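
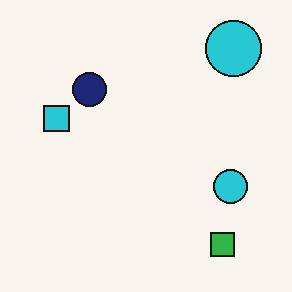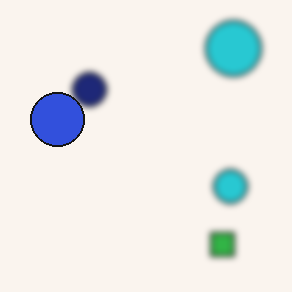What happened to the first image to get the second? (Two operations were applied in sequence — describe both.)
The second image is the first noticeably gaussian-blurred, then overlaid with an additional blue circle.

Shape edges and outlines are uniformly softened across the whole image. A blue circle appears in the second image that is absent from the first.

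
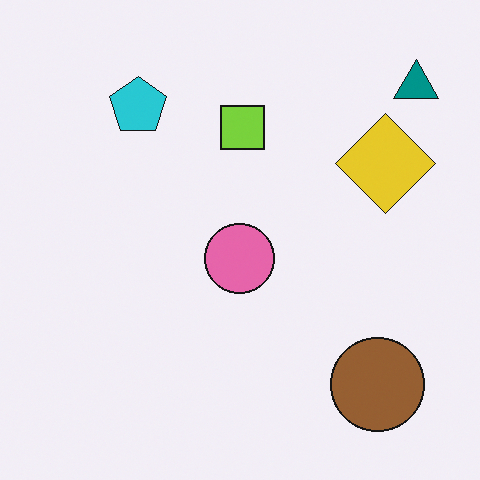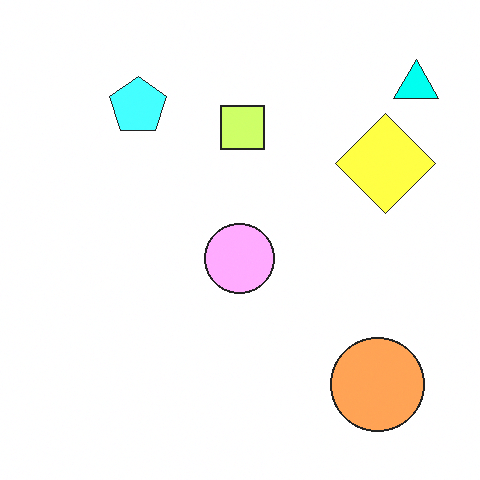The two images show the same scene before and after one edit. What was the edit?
The image was noticeably brightened.

Every pixel — background and shapes alike — is uniformly brightened.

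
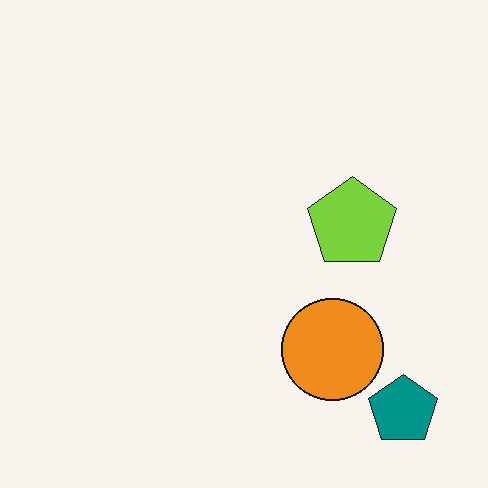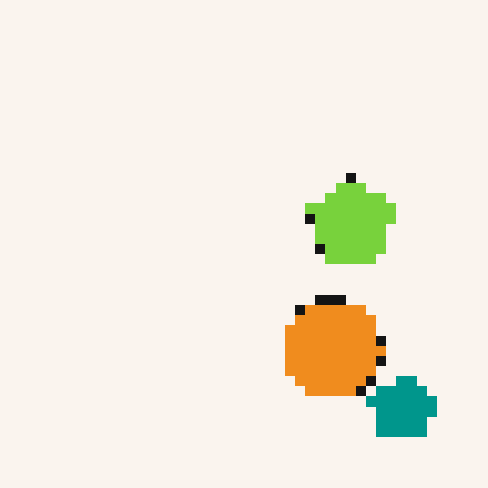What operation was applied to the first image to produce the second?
This is the original image heavily pixelated into large blocks.

Shapes are reduced to large square blocks; fine edges and outlines are lost — a downscale-then-upscale (mosaic) effect.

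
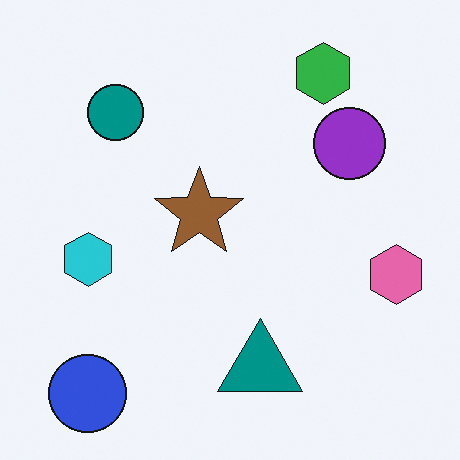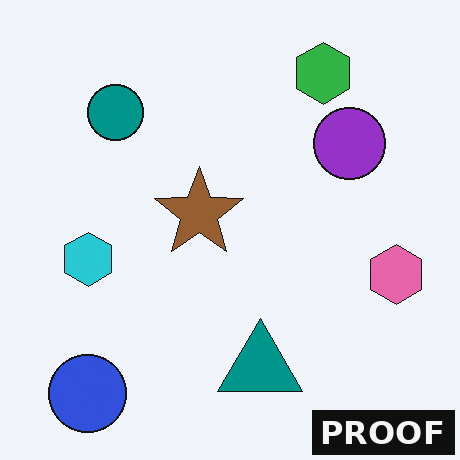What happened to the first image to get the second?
The transformation is: watermarked with the text "PROOF" in the lower-right corner.

A dark label reading "PROOF" appears in the lower-right corner.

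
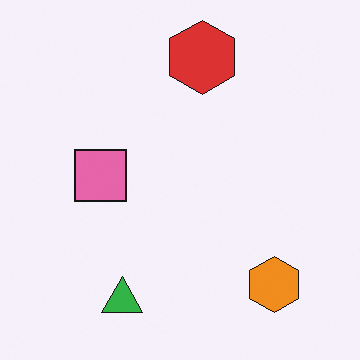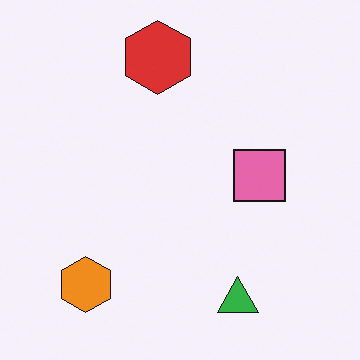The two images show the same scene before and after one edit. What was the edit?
This is the original image flipped horizontally (left ↔ right).

The orange hexagon is in the bottom-right of the first image and the bottom-left of the second — shapes on opposite sides of the vertical midline have swapped in a mirror flip.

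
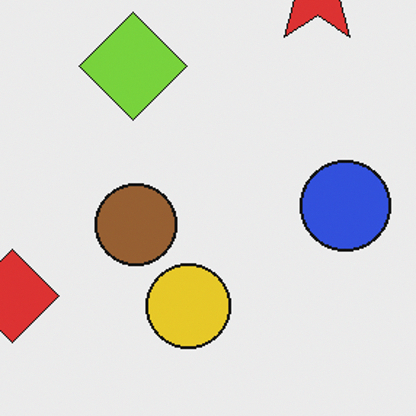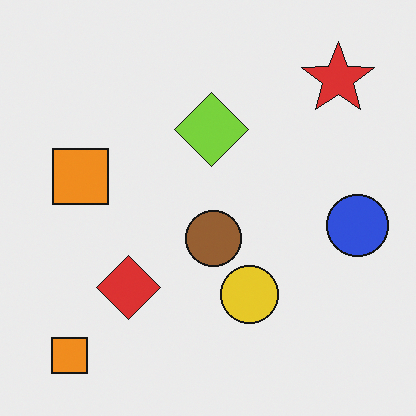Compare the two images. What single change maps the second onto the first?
The image was cropped slightly and scaled back up.

The visible shapes are larger and the field of view is narrower; shapes near the original edges may be partly or wholly outside the frame — a crop-and-rescale.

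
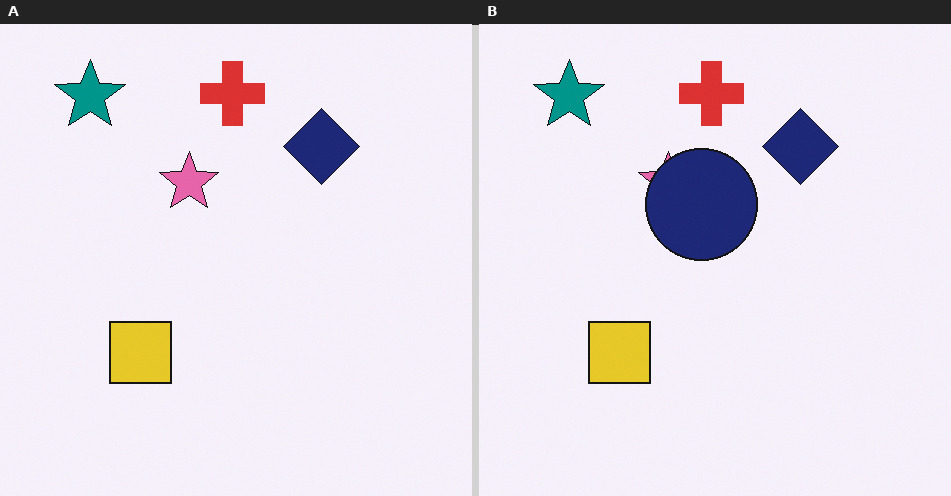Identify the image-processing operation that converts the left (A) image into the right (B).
This is the original image overlaid with an additional navy circle.

A navy circle appears in the right (B) image that is absent from the left (A).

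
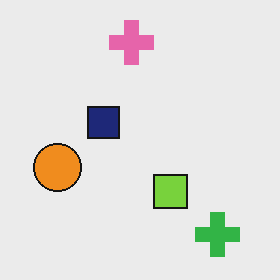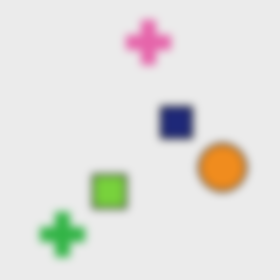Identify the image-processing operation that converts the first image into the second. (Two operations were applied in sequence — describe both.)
The image was flipped horizontally (left ↔ right), then moderately blurred.

The orange circle is in the left of the first image and the right of the second — shapes on opposite sides of the vertical midline have swapped in a mirror flip. Shape edges and outlines are uniformly softened across the whole image.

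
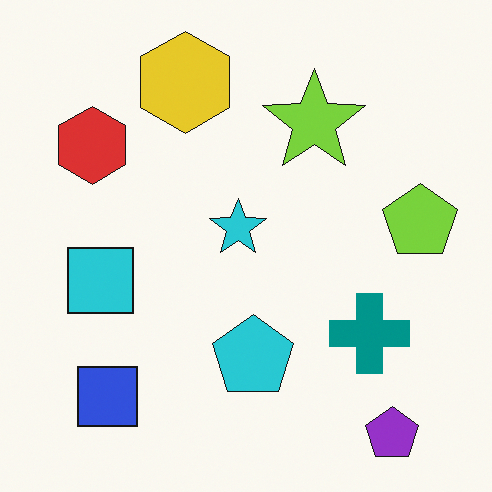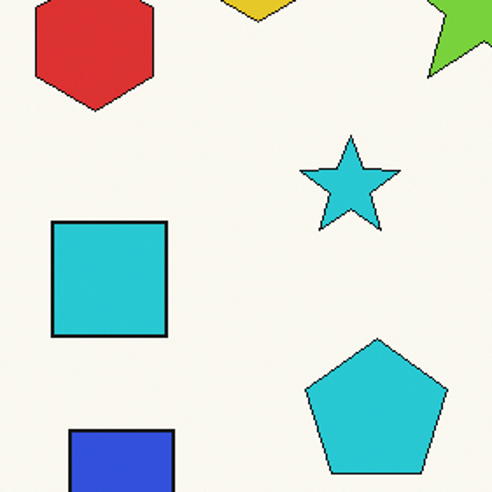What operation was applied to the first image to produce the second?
It was cropped to a noticeably smaller region and rescaled.

The visible shapes are larger and the field of view is narrower; shapes near the original edges may be partly or wholly outside the frame — a crop-and-rescale.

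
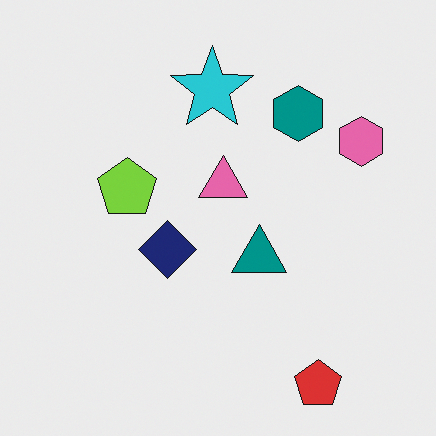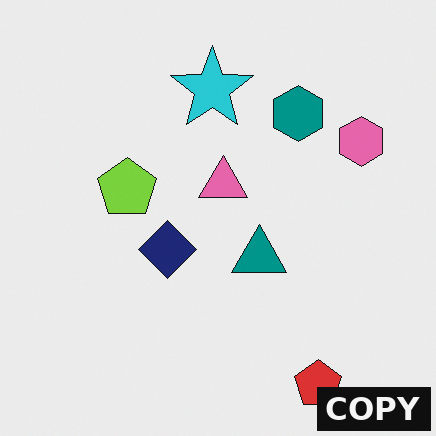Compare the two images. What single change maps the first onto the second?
This is the original image watermarked with the text "COPY" in the lower-right corner.

A dark label reading "COPY" appears in the lower-right corner.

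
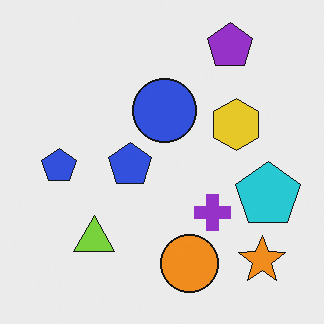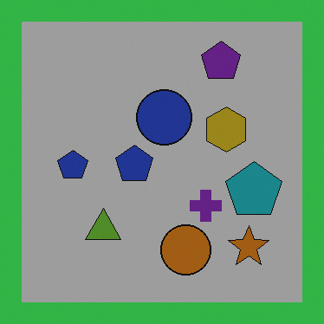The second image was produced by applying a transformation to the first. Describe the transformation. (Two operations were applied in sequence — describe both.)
The image was darkened a lot, then framed with a green border.

Every pixel — background and shapes alike — is uniformly darkened. A solid green frame runs around the edge of the second image, with the content slightly shrunk inside it.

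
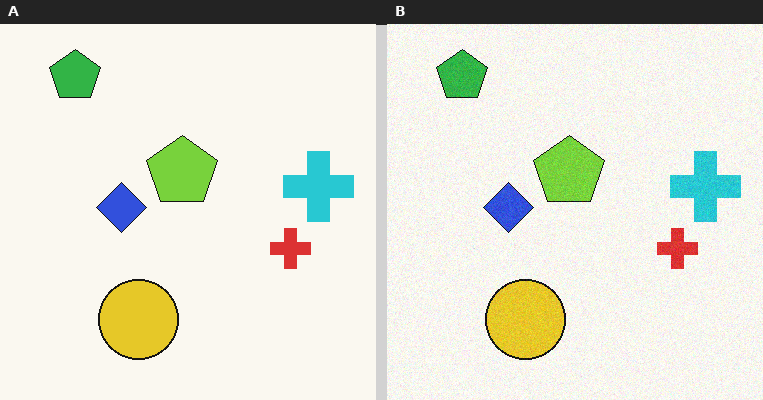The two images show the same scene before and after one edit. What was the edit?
It was degraded with light additive noise.

Random speckle covers the whole image, including the flat background.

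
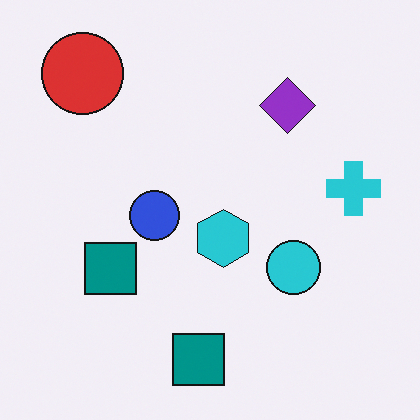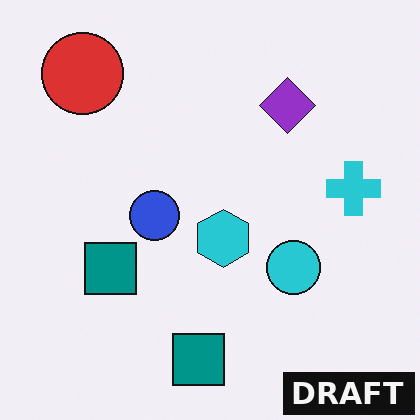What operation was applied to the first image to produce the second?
This is the original image watermarked with the text "DRAFT" in the lower-right corner.

A dark label reading "DRAFT" appears in the lower-right corner.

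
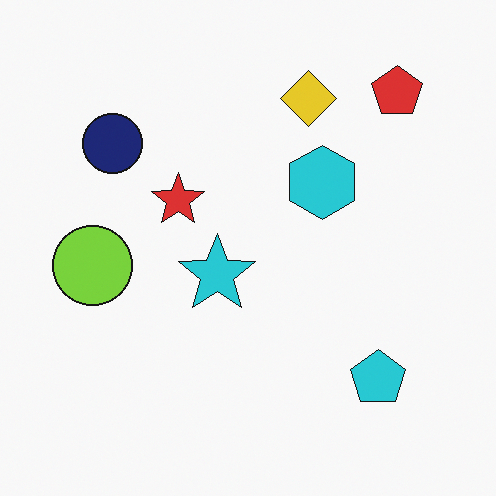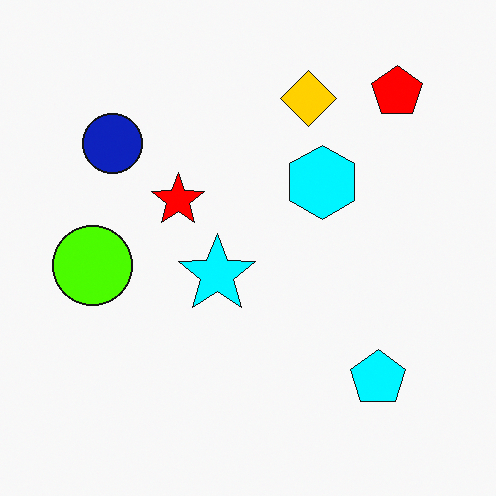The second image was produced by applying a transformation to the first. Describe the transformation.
This is the original image heavily oversaturated.

All colors are more vivid — a global saturation change.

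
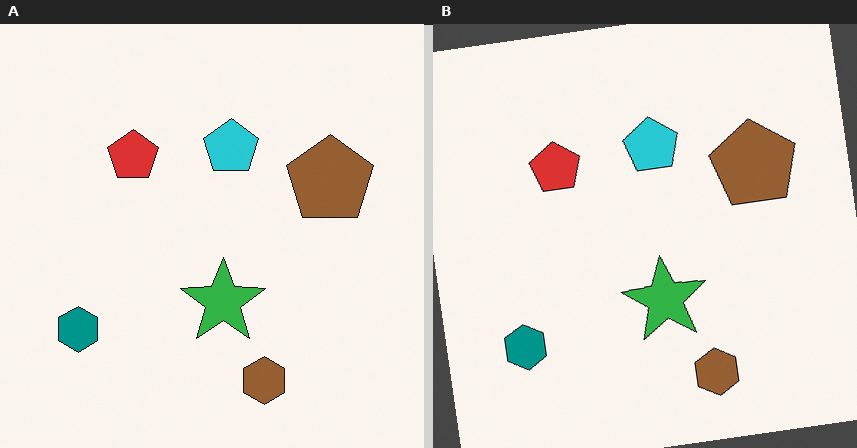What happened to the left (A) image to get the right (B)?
Rotated counter-clockwise by a few degrees.

Every shape is tilted by the same angle and the image corners show triangular fill wedges — a whole-image rotation by a non-right angle.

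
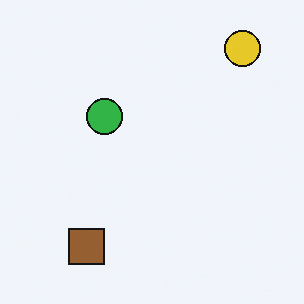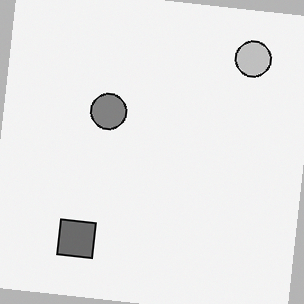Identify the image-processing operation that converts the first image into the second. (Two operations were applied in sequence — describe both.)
Converted to grayscale, then rotated clockwise by a few degrees.

All color is removed — every shape is now a shade of grey. Every shape is tilted by the same angle and the image corners show triangular fill wedges — a whole-image rotation by a non-right angle.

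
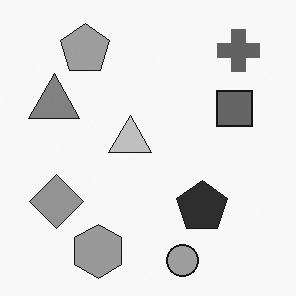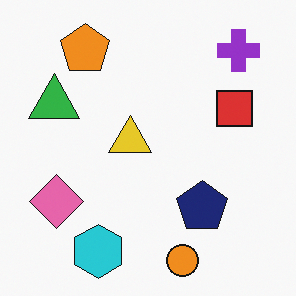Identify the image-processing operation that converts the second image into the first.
It was converted to grayscale.

All color is removed — every shape is now a shade of grey.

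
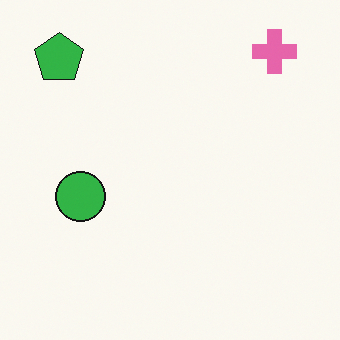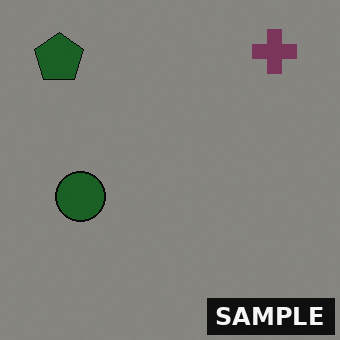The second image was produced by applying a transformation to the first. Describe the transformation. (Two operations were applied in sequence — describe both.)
The image was substantially darkened, then watermarked with the text "SAMPLE" in the lower-right corner.

Every pixel — background and shapes alike — is uniformly darkened. A dark label reading "SAMPLE" appears in the lower-right corner.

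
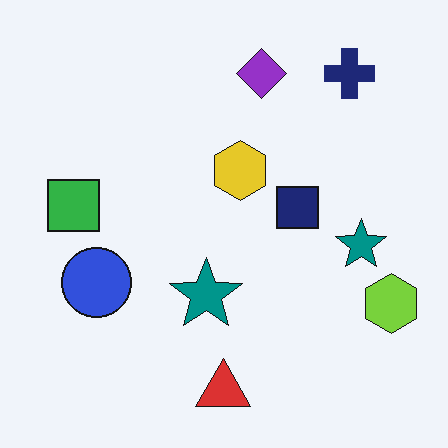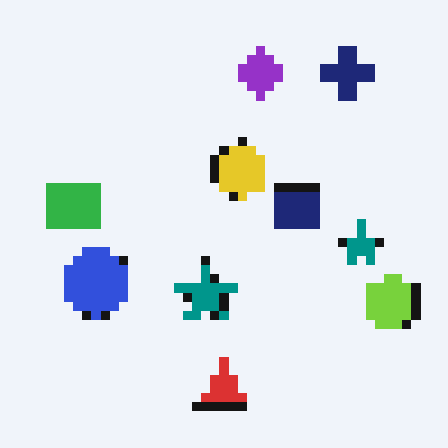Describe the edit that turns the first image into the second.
This is the original image coarsely pixelated.

Shapes are reduced to large square blocks; fine edges and outlines are lost — a downscale-then-upscale (mosaic) effect.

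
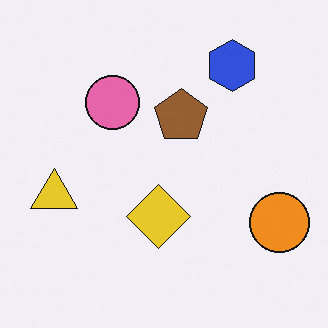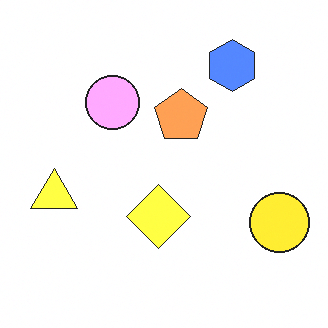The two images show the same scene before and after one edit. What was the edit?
It was noticeably brightened.

Every pixel — background and shapes alike — is uniformly brightened.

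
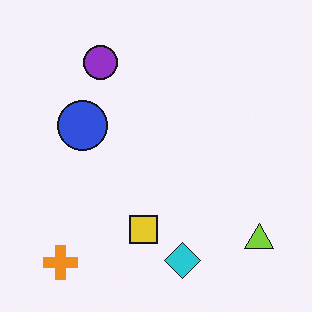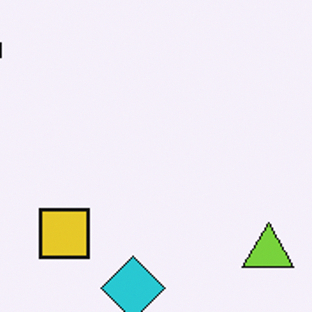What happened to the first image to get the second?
The second image is the first cropped tightly and scaled back up.

The visible shapes are larger and the field of view is narrower; shapes near the original edges may be partly or wholly outside the frame — a crop-and-rescale.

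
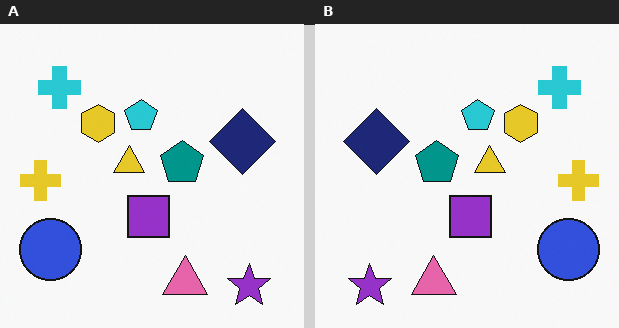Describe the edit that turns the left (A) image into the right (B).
The image was flipped horizontally (left ↔ right).

The yellow cross is in the left of the left (A) image and the right of the right (B) — shapes on opposite sides of the vertical midline have swapped in a mirror flip.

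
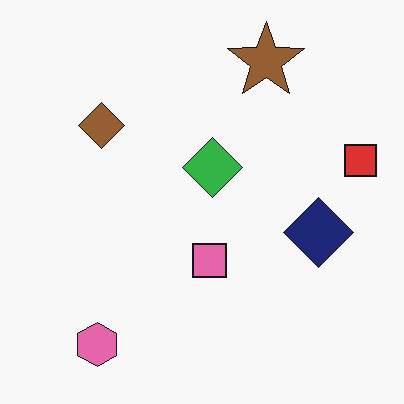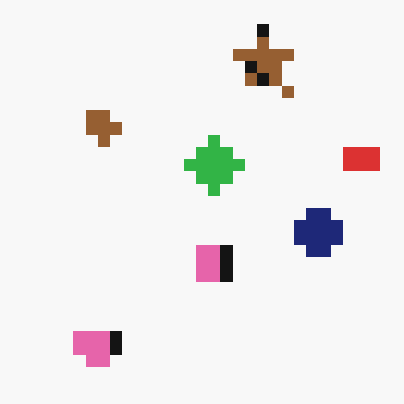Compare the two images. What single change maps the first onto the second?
The transformation is: coarsely pixelated.

Shapes are reduced to large square blocks; fine edges and outlines are lost — a downscale-then-upscale (mosaic) effect.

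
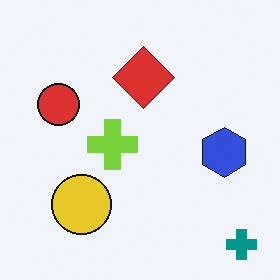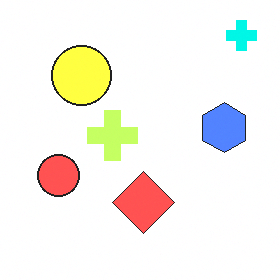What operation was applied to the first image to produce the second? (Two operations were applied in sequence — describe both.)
This is the original image flipped vertically (top ↔ bottom), then brightened a lot.

The teal cross is in the bottom-right of the first image and the top-right of the second — shapes on opposite sides of the horizontal midline have swapped in a mirror flip. Every pixel — background and shapes alike — is uniformly brightened.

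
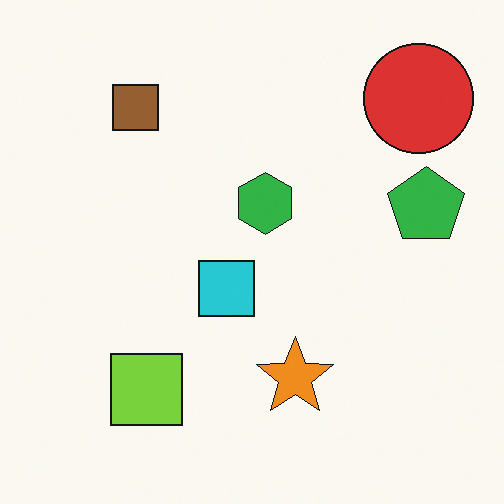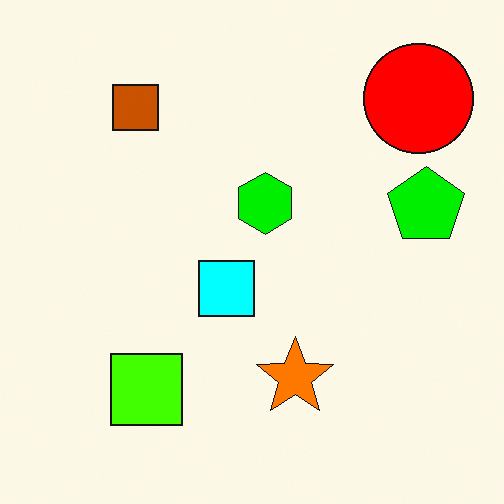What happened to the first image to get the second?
It was made much more vivid (saturation change).

All colors are more vivid — a global saturation change.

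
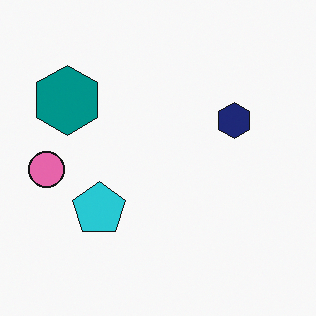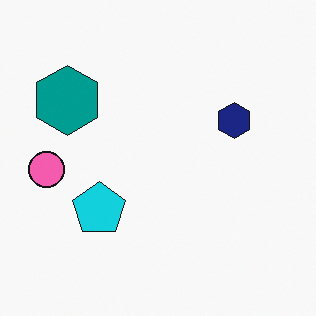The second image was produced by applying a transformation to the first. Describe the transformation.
The image was slightly oversaturated.

All colors are more vivid — a global saturation change.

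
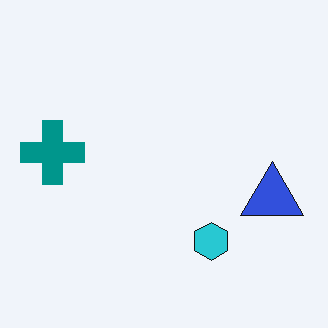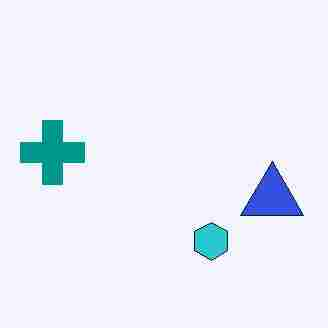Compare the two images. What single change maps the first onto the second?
The second image is the first heavily JPEG-compressed with obvious blocking artifacts.

Blocky 8×8 compression artifacts appear around shape edges and the flat background shows ringing — characteristic JPEG degradation.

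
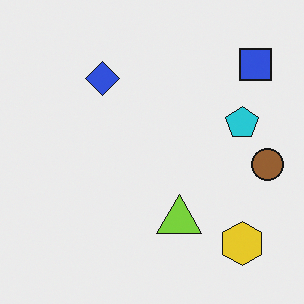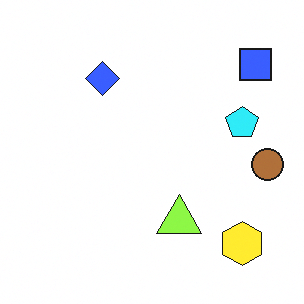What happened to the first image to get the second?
Slightly brightened.

Every pixel — background and shapes alike — is uniformly brightened.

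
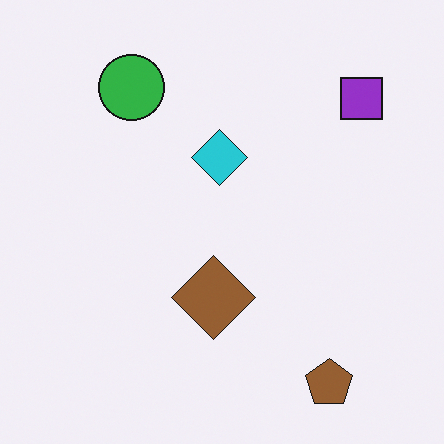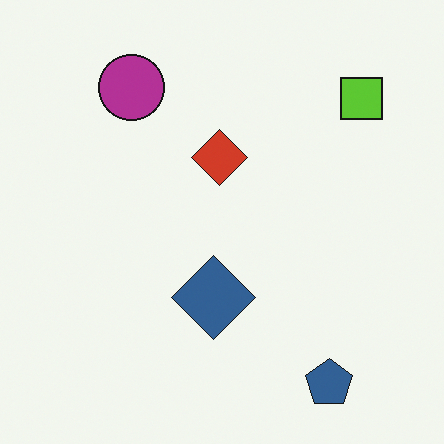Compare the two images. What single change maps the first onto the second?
It was hue-shifted by a large amount.

Every shape's color has rotated by the same amount around the hue wheel — a uniform hue shift.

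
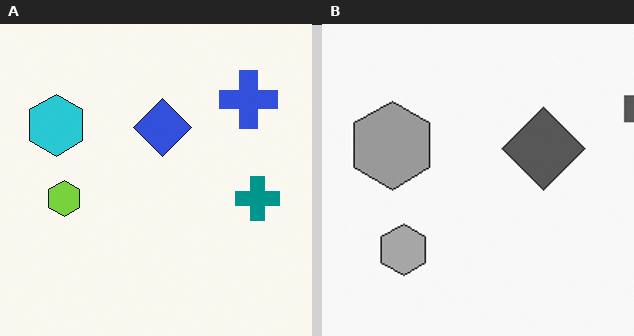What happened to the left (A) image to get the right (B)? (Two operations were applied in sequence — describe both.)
Cropped slightly and scaled back up, then converted to grayscale.

The visible shapes are larger and the field of view is narrower; shapes near the original edges may be partly or wholly outside the frame — a crop-and-rescale. All color is removed — every shape is now a shade of grey.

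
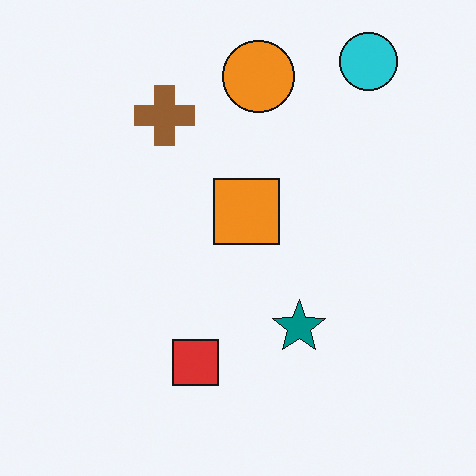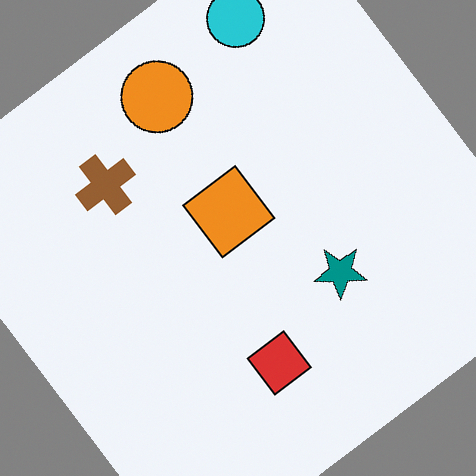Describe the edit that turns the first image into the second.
The second image is the first rotated counter-clockwise by a large amount — several tens of degrees.

Every shape is tilted by the same angle and the image corners show triangular fill wedges — a whole-image rotation by a non-right angle.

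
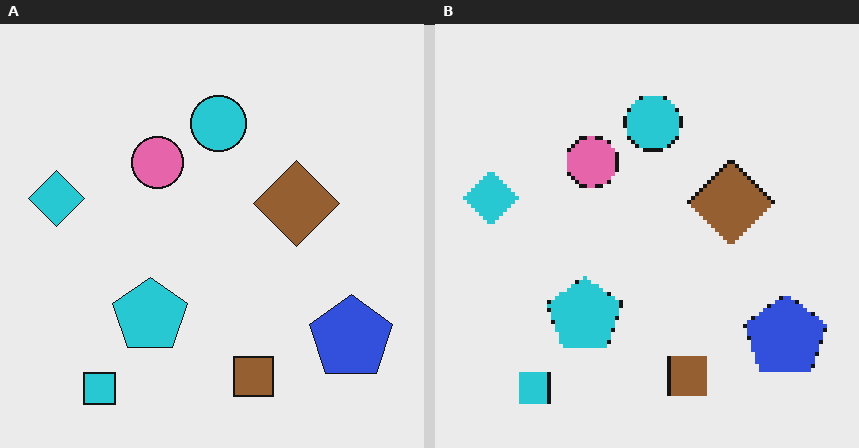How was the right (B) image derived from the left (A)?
The image was mildly pixelated.

Shapes are reduced to large square blocks; fine edges and outlines are lost — a downscale-then-upscale (mosaic) effect.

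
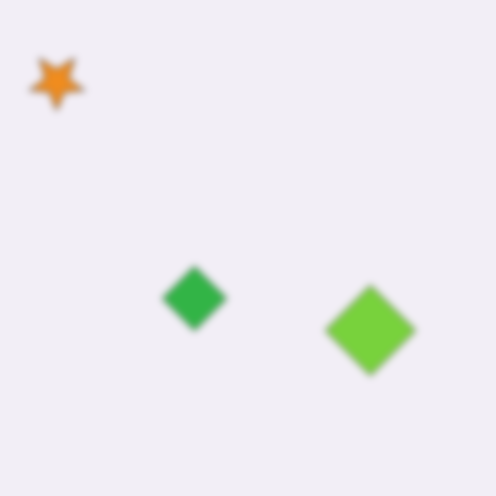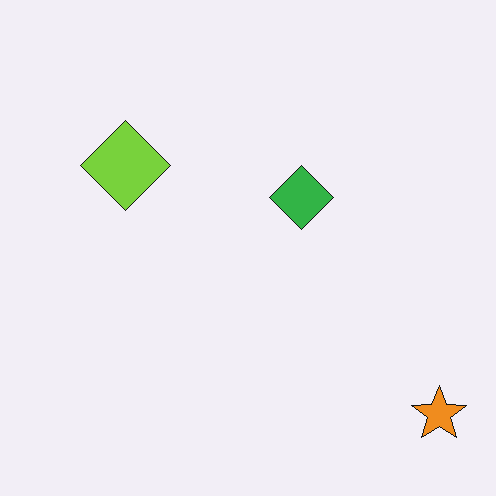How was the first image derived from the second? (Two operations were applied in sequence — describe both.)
The transformation is: moderately blurred, then rotated 180°.

Shape edges and outlines are uniformly softened across the whole image. The orange star sits in the bottom-right of the second image and the top-left of the first — consistent with a whole-image 180° rotation.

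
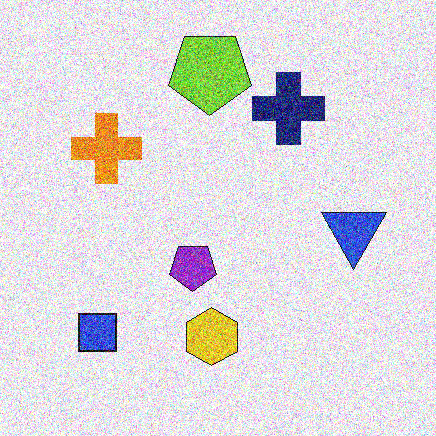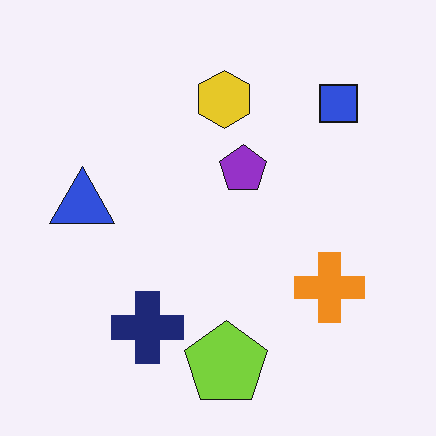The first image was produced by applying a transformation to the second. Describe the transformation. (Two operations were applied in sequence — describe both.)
It was degraded with strong gaussian noise, then rotated 180°.

Random speckle covers the whole image, including the flat background. The blue square sits in the top-right of the second image and the bottom-left of the first — consistent with a whole-image 180° rotation.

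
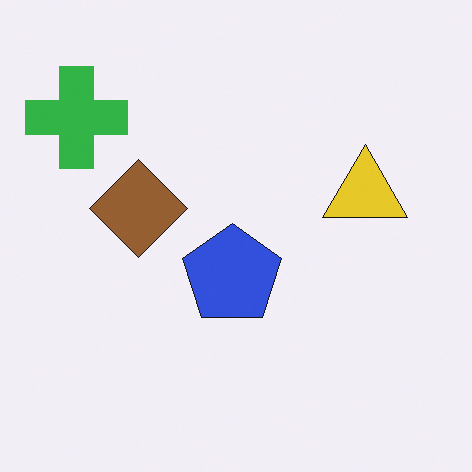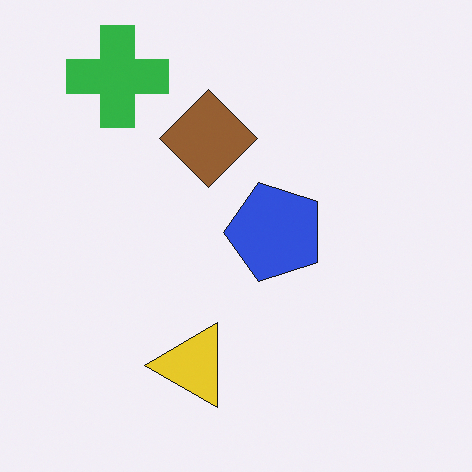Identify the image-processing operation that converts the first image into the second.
This is the original image transposed (reflected across the top-left ↔ bottom-right diagonal).

Shapes have swapped their row and column positions — what was in the top-right is now in the bottom-left — a diagonal reflection.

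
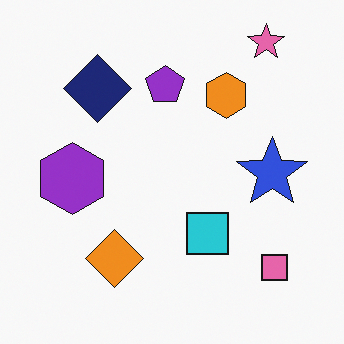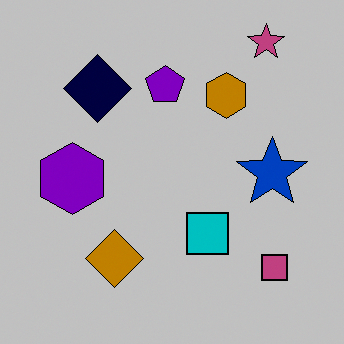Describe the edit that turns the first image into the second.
The image was heavily posterized to just a handful of flat colors.

Each flat color has snapped to a coarser quantized level — most visibly, the near-white background has dropped to a flat grey.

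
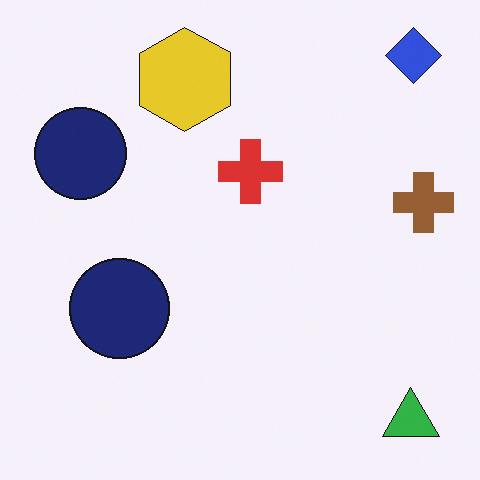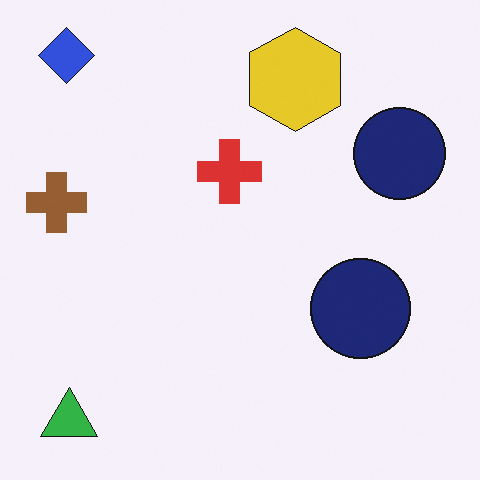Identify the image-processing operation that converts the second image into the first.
Flipped horizontally (left ↔ right).

The brown cross is in the left of the second image and the right of the first — shapes on opposite sides of the vertical midline have swapped in a mirror flip.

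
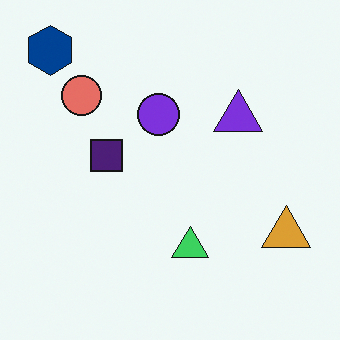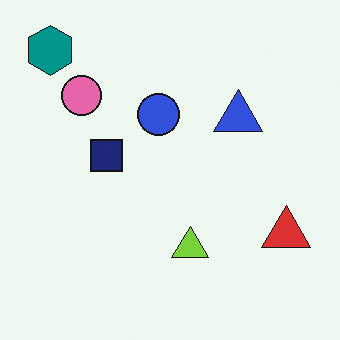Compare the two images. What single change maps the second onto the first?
It was hue-shifted slightly.

Every shape's color has rotated by the same amount around the hue wheel — a uniform hue shift.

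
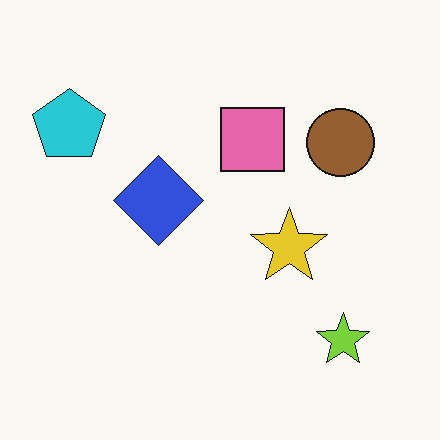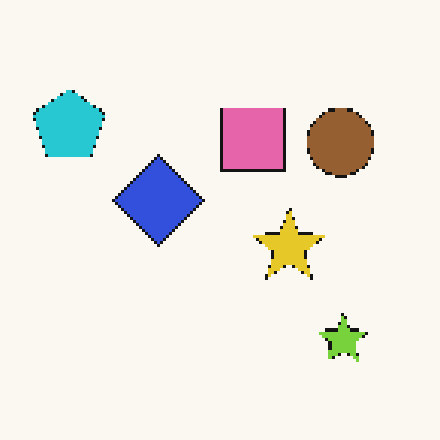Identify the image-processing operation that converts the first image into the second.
The image was lightly pixelated (a mild mosaic effect).

Shapes are reduced to large square blocks; fine edges and outlines are lost — a downscale-then-upscale (mosaic) effect.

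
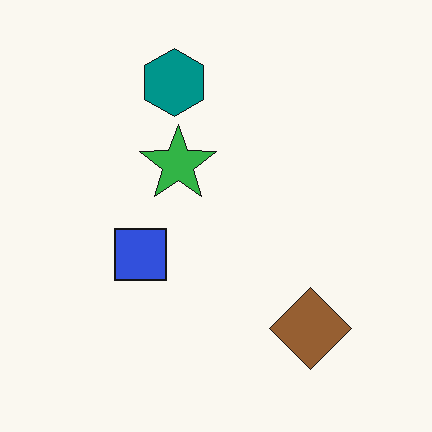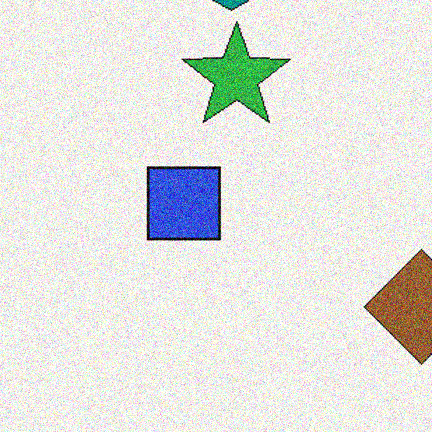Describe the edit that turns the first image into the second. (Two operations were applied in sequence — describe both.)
It was cropped to a modestly smaller region and rescaled, then degraded with strong gaussian noise.

The visible shapes are larger and the field of view is narrower; shapes near the original edges may be partly or wholly outside the frame — a crop-and-rescale. Random speckle covers the whole image, including the flat background.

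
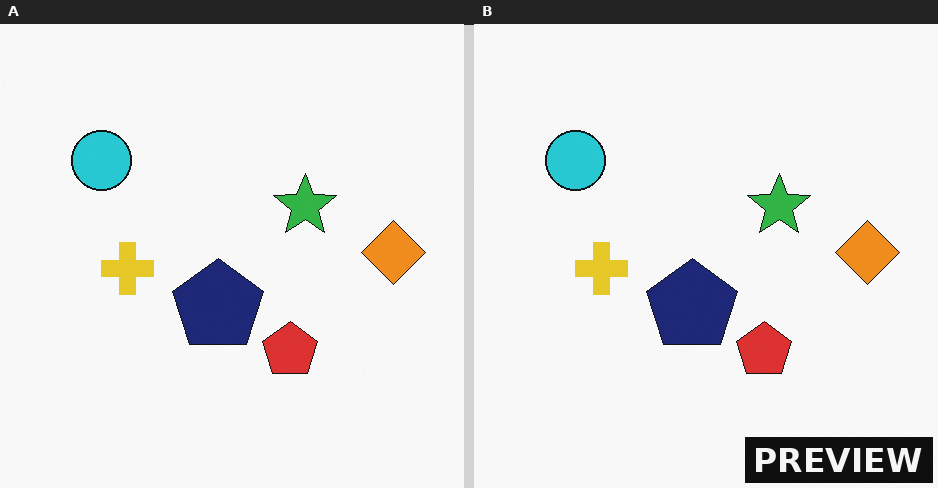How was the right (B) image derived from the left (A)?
This is the original image watermarked with the text "PREVIEW" in the lower-right corner.

A dark label reading "PREVIEW" appears in the lower-right corner.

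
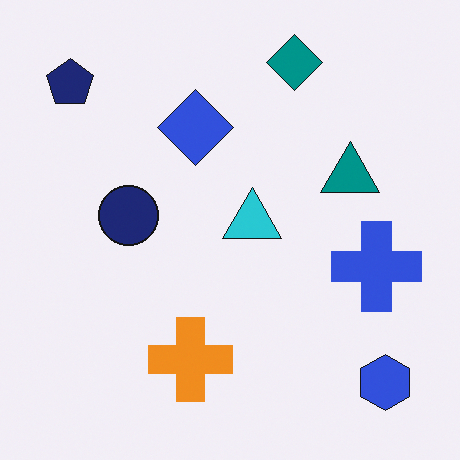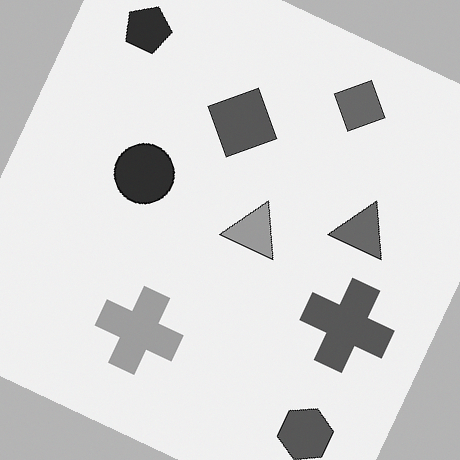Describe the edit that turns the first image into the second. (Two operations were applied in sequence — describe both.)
The image was converted to grayscale, then rotated clockwise by a moderate amount.

All color is removed — every shape is now a shade of grey. Every shape is tilted by the same angle and the image corners show triangular fill wedges — a whole-image rotation by a non-right angle.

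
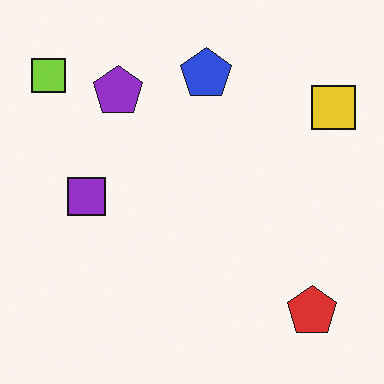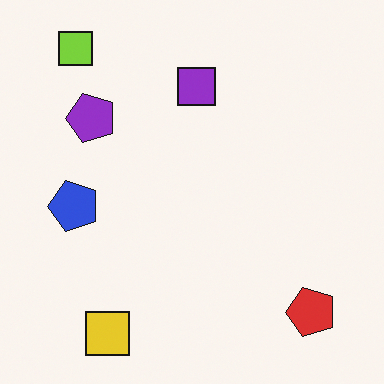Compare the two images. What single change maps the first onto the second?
The second image is the first transposed (reflected across the top-left ↔ bottom-right diagonal).

Shapes have swapped their row and column positions — what was in the top-right is now in the bottom-left — a diagonal reflection.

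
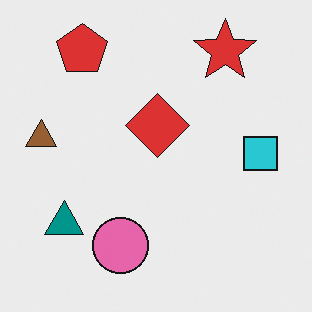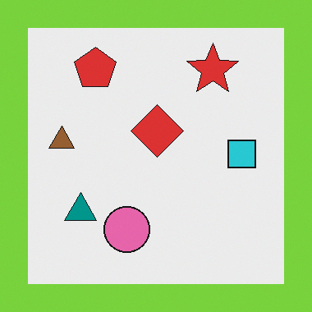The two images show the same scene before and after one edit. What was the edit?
The image was framed with a lime border.

A solid lime frame runs around the edge of the second image, with the content slightly shrunk inside it.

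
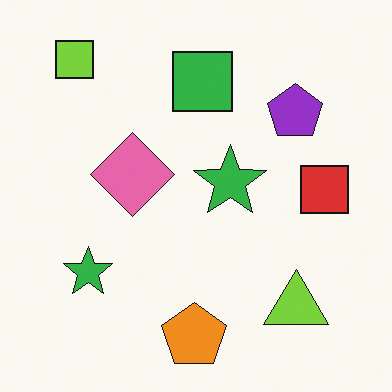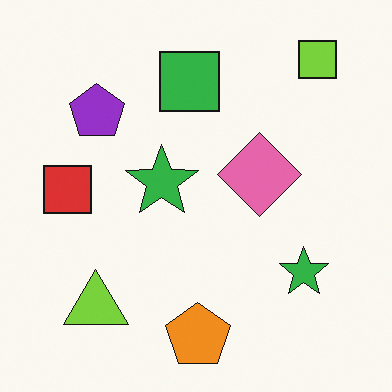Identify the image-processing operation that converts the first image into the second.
The transformation is: flipped horizontally (left ↔ right).

The red square is in the right of the first image and the left of the second — shapes on opposite sides of the vertical midline have swapped in a mirror flip.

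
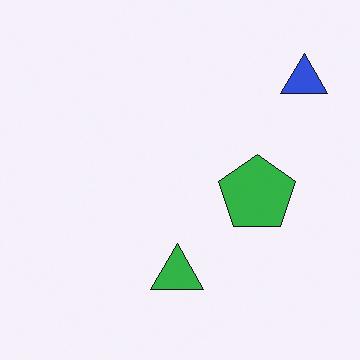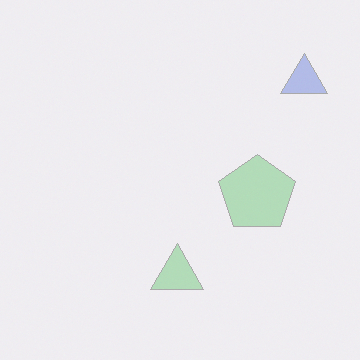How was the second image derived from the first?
The second image is the first washed out (contrast reduced).

Tones are pushed toward mid-grey across the whole image — a global contrast change.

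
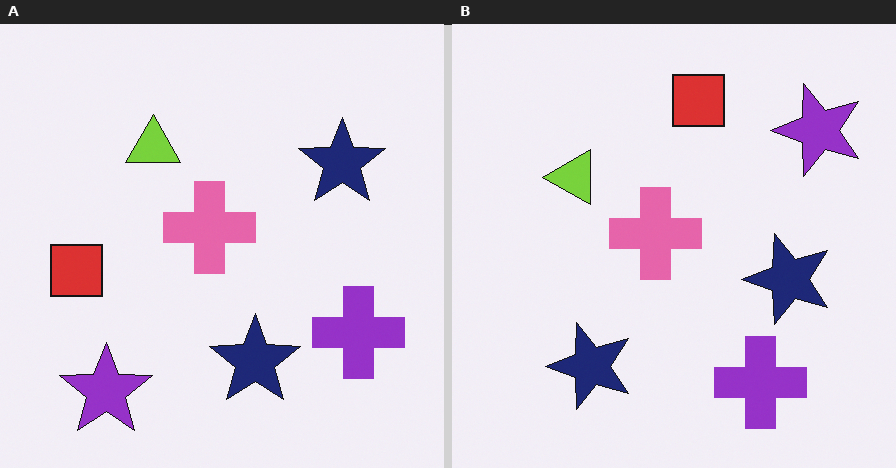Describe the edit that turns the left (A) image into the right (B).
Transposed (reflected across the top-left ↔ bottom-right diagonal).

Shapes have swapped their row and column positions — what was in the top-right is now in the bottom-left — a diagonal reflection.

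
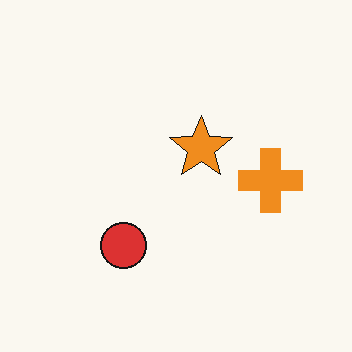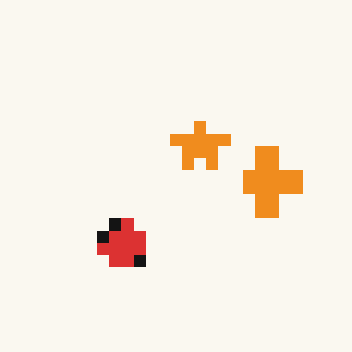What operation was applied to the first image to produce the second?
This is the original image heavily pixelated into large blocks.

Shapes are reduced to large square blocks; fine edges and outlines are lost — a downscale-then-upscale (mosaic) effect.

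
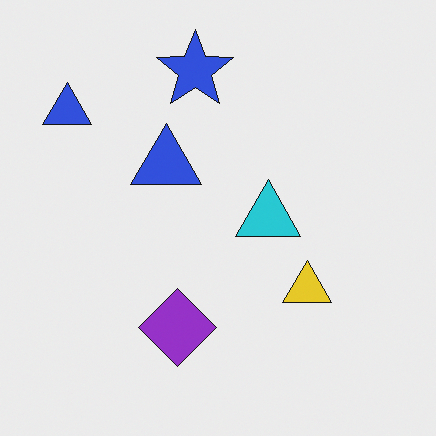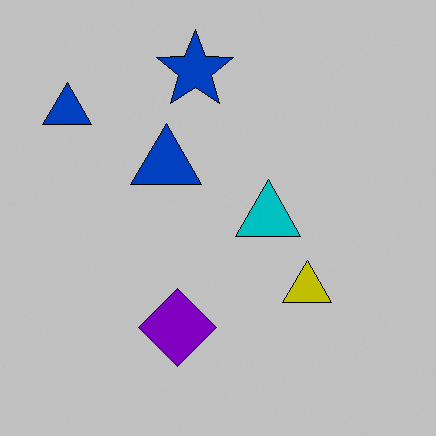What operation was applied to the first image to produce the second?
This is the original image aggressively posterized.

Each flat color has snapped to a coarser quantized level — most visibly, the near-white background has dropped to a flat grey.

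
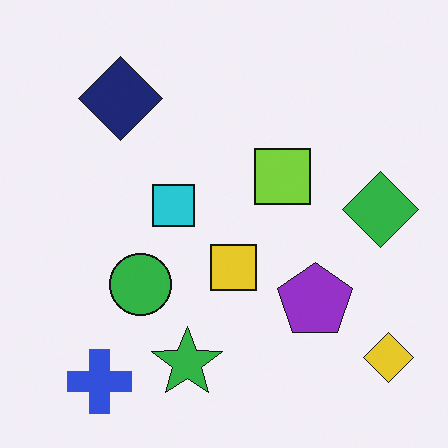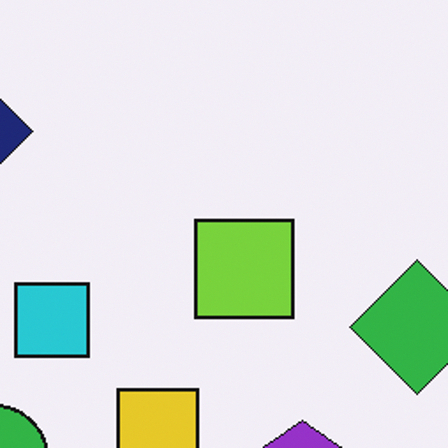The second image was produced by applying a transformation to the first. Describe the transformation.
It was cropped tightly and scaled back up.

The visible shapes are larger and the field of view is narrower; shapes near the original edges may be partly or wholly outside the frame — a crop-and-rescale.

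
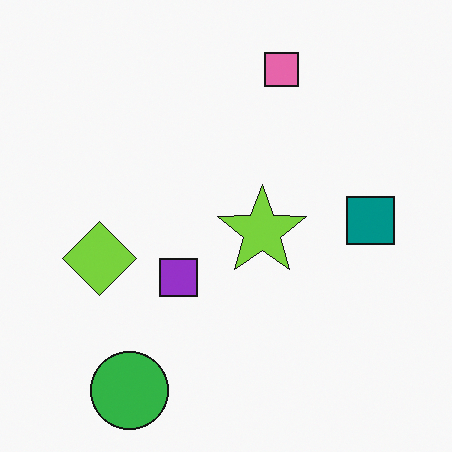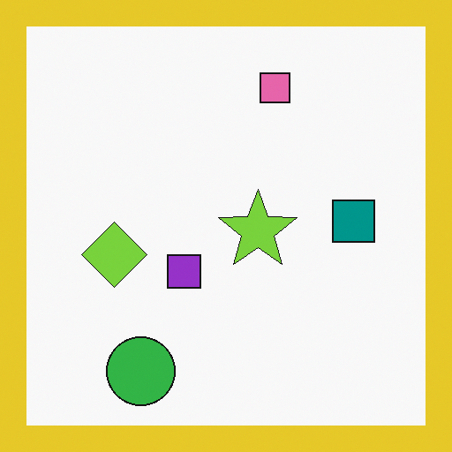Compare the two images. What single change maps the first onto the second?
The image was framed with a yellow border.

A solid yellow frame runs around the edge of the second image, with the content slightly shrunk inside it.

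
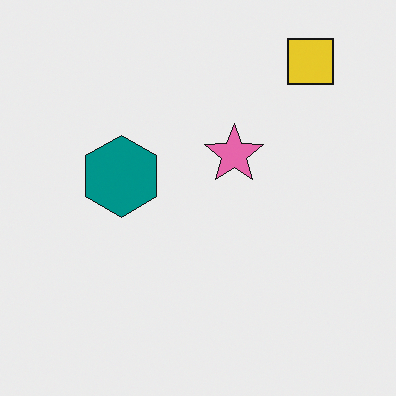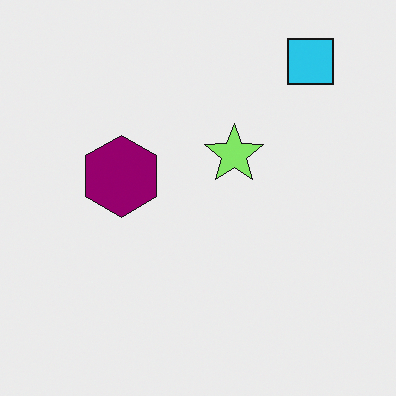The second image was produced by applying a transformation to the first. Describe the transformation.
It was hue-shifted through roughly a third of the color wheel.

Every shape's color has rotated by the same amount around the hue wheel — a uniform hue shift.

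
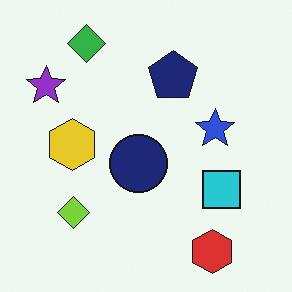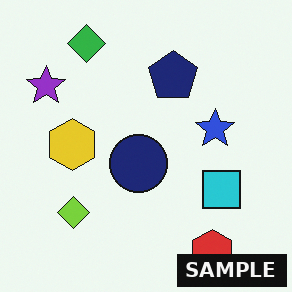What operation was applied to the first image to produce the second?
The second image is the first watermarked with the text "SAMPLE" in the lower-right corner.

A dark label reading "SAMPLE" appears in the lower-right corner.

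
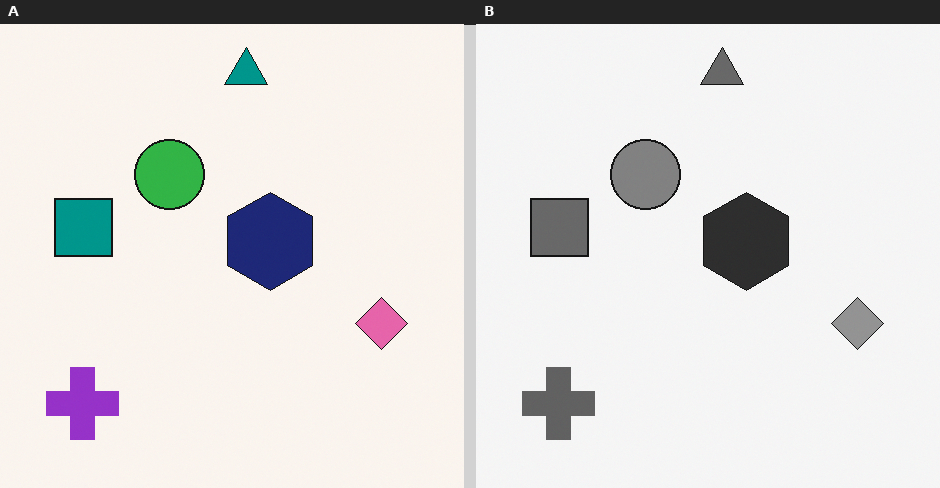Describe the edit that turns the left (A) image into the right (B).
The right (B) image is the left (A) converted to grayscale.

All color is removed — every shape is now a shade of grey.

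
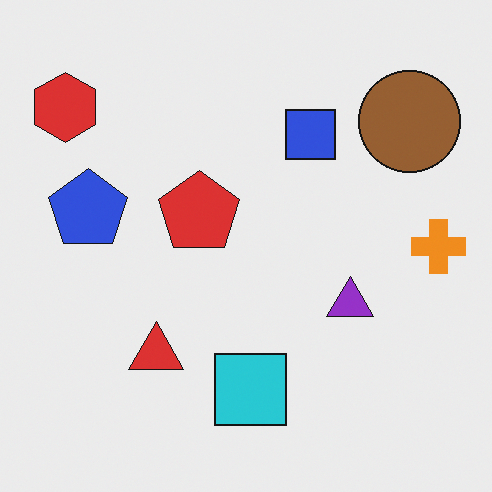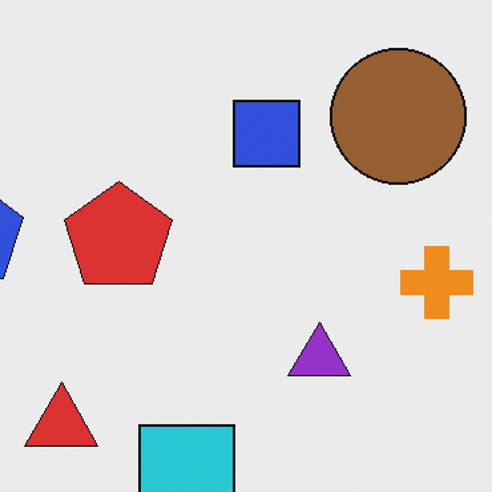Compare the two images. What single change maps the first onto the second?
The transformation is: cropped slightly and scaled back up.

The visible shapes are larger and the field of view is narrower; shapes near the original edges may be partly or wholly outside the frame — a crop-and-rescale.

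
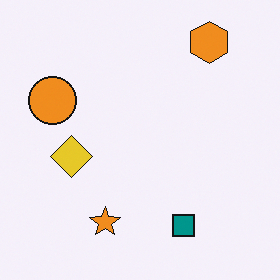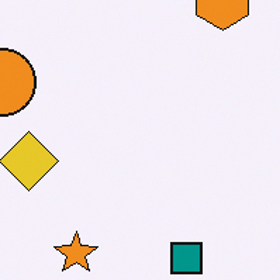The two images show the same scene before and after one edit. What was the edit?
The transformation is: cropped to a modestly smaller region and rescaled.

The visible shapes are larger and the field of view is narrower; shapes near the original edges may be partly or wholly outside the frame — a crop-and-rescale.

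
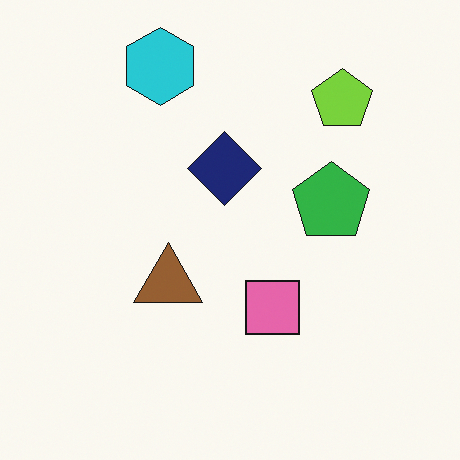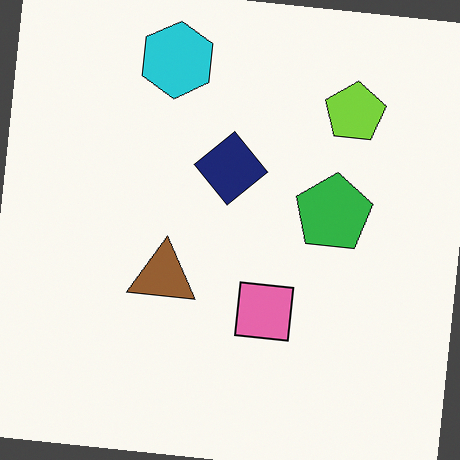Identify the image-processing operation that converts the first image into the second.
It was rotated clockwise by a few degrees.

Every shape is tilted by the same angle and the image corners show triangular fill wedges — a whole-image rotation by a non-right angle.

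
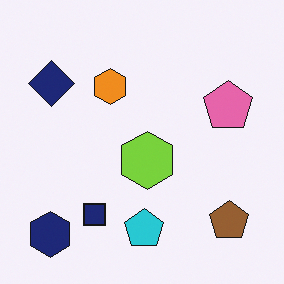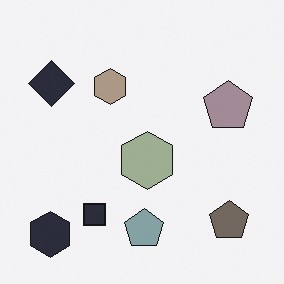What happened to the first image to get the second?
The transformation is: heavily desaturated.

All colors are more muted and greyish — a global saturation change.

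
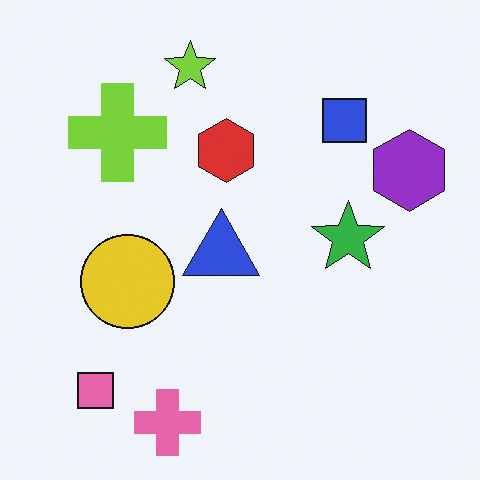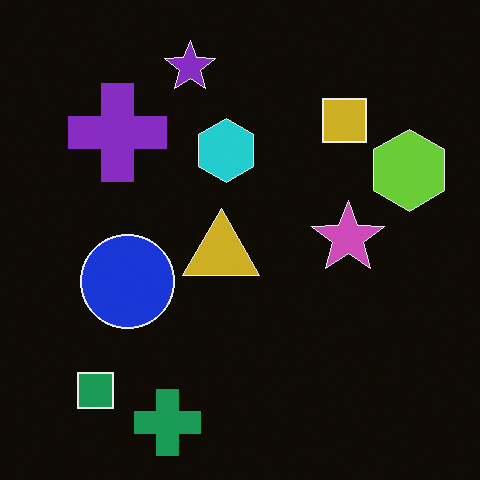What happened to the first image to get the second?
It was color-inverted (negative).

The light background has become dark and every shape's color is its complement — a photographic negative.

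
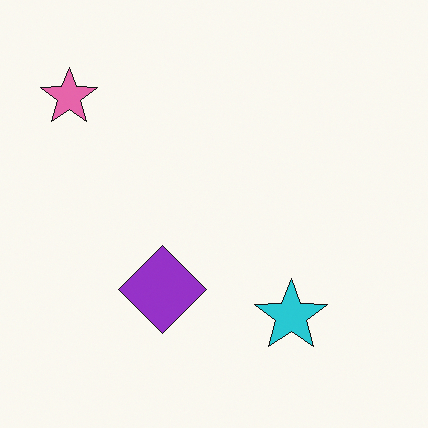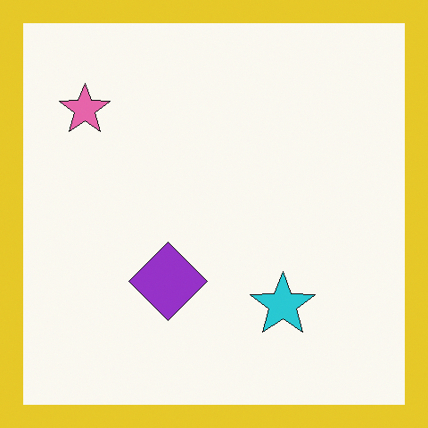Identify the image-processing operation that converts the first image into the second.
This is the original image framed with a yellow border.

A solid yellow frame runs around the edge of the second image, with the content slightly shrunk inside it.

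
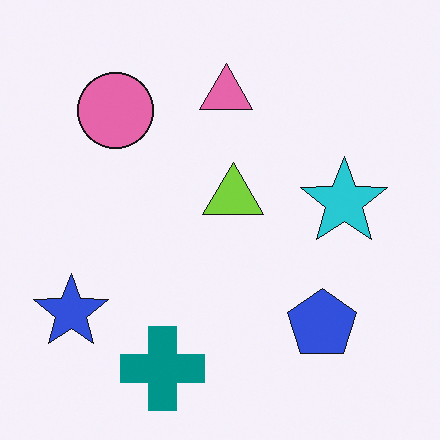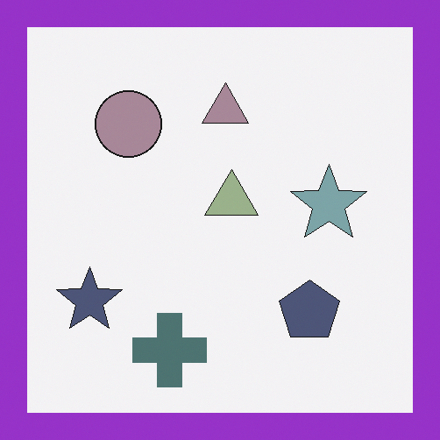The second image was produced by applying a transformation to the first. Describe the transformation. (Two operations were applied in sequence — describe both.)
Made much more muted (saturation change), then framed with a purple border.

All colors are more muted and greyish — a global saturation change. A solid purple frame runs around the edge of the second image, with the content slightly shrunk inside it.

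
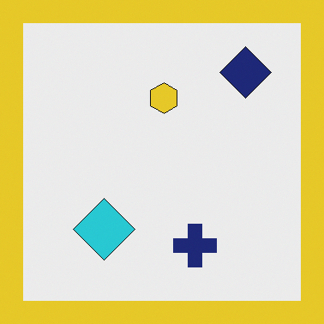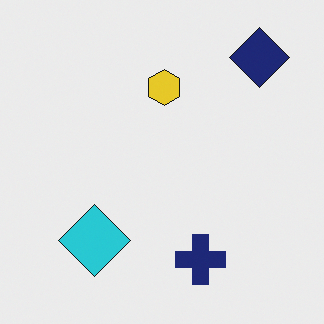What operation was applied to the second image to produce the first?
The first image is the second framed with a yellow border.

A solid yellow frame runs around the edge of the first image, with the content slightly shrunk inside it.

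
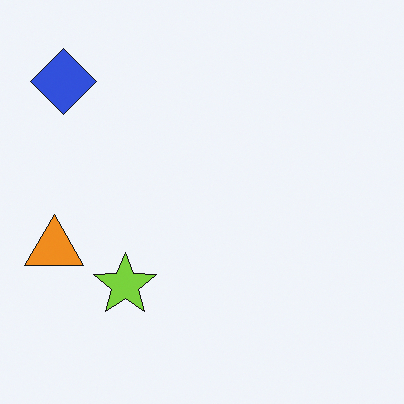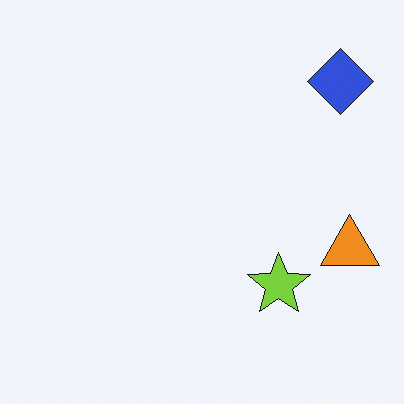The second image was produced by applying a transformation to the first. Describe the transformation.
The image was flipped horizontally (left ↔ right).

The orange triangle is in the left of the first image and the right of the second — shapes on opposite sides of the vertical midline have swapped in a mirror flip.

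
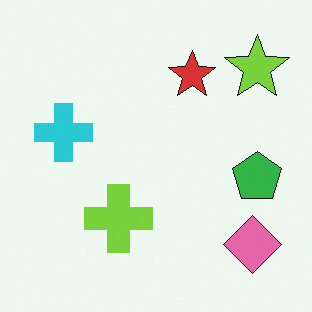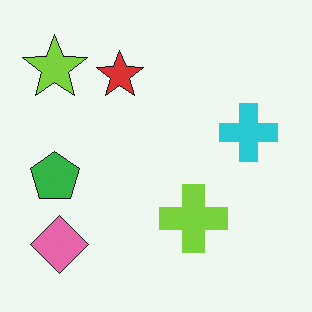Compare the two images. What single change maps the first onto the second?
The image was flipped horizontally (left ↔ right).

The lime star is in the top-right of the first image and the top-left of the second — shapes on opposite sides of the vertical midline have swapped in a mirror flip.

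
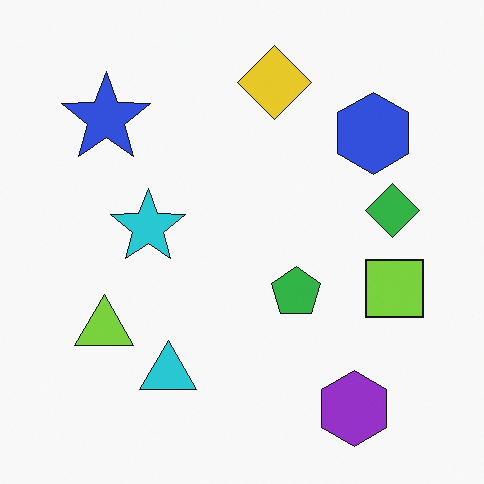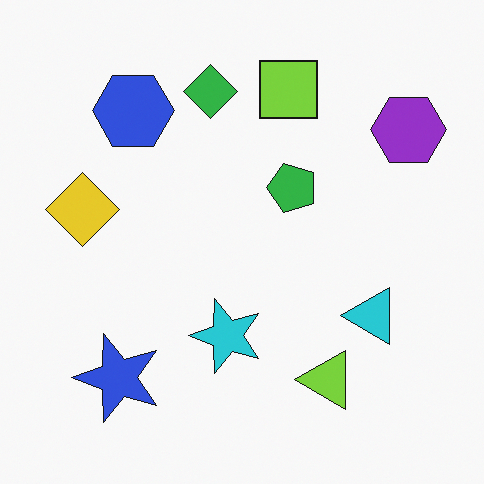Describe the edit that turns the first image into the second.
The transformation is: rotated 90° counter-clockwise.

The purple hexagon sits in the bottom-right of the first image and the top-right of the second — consistent with a whole-image 90° counter-clockwise rotation.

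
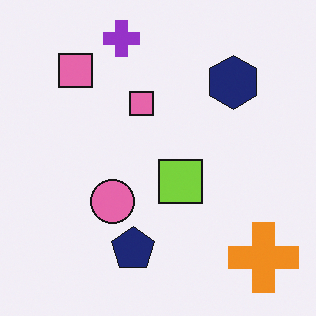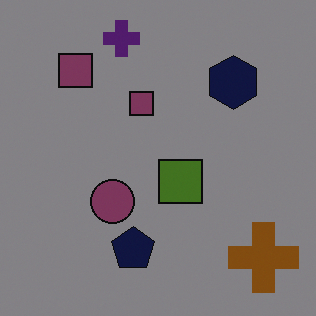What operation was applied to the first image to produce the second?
This is the original image noticeably darkened.

Every pixel — background and shapes alike — is uniformly darkened.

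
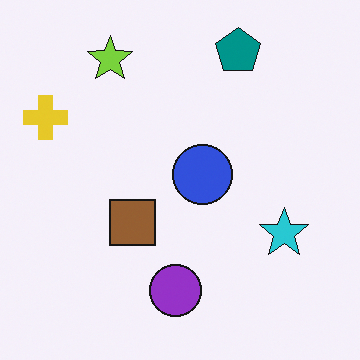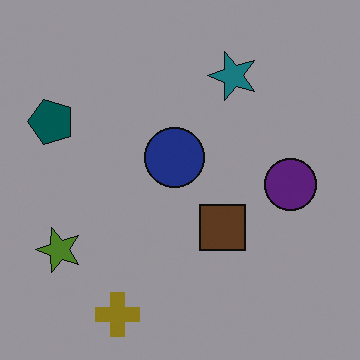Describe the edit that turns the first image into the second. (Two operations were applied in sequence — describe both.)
Rotated 90° counter-clockwise, then noticeably darkened.

The yellow cross sits in the top-left of the first image and the bottom-left of the second — consistent with a whole-image 90° counter-clockwise rotation. Every pixel — background and shapes alike — is uniformly darkened.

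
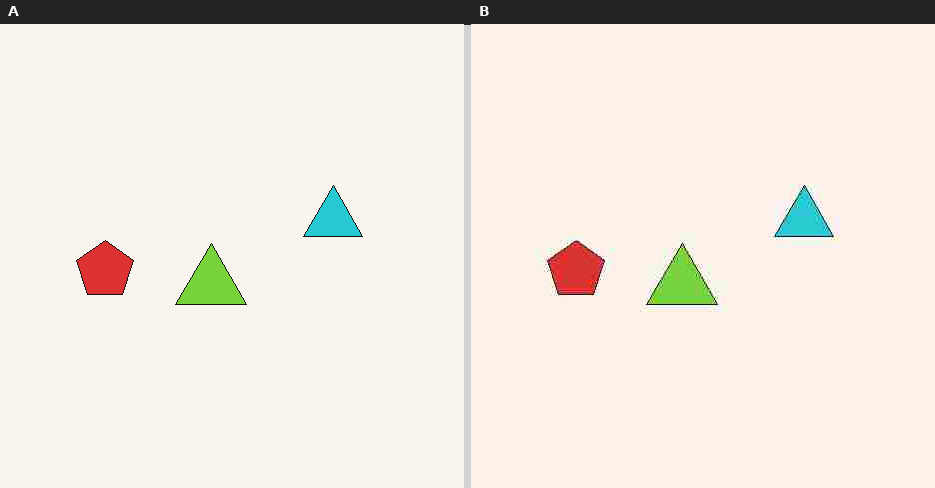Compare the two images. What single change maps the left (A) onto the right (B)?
It was heavily JPEG-compressed with obvious blocking artifacts.

Blocky 8×8 compression artifacts appear around shape edges and the flat background shows ringing — characteristic JPEG degradation.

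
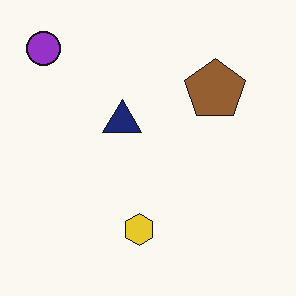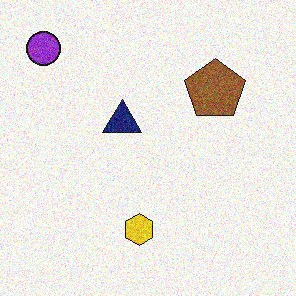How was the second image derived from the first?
This is the original image degraded with visible gaussian noise.

Random speckle covers the whole image, including the flat background.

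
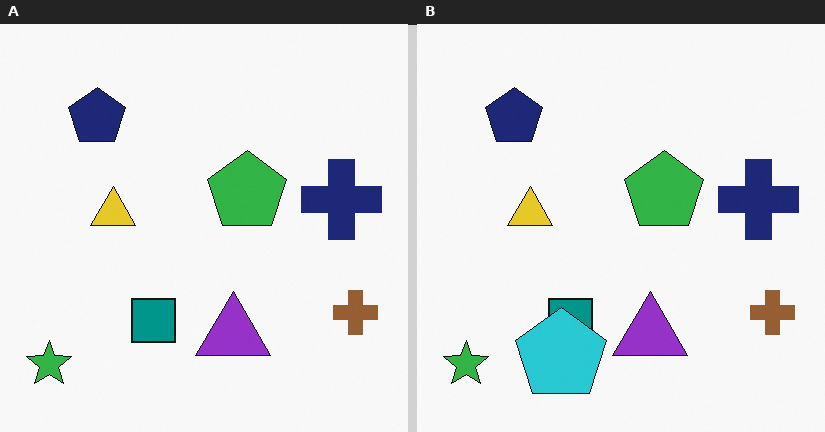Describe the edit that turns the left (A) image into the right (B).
It was overlaid with an additional cyan pentagon.

A cyan pentagon appears in the right (B) image that is absent from the left (A).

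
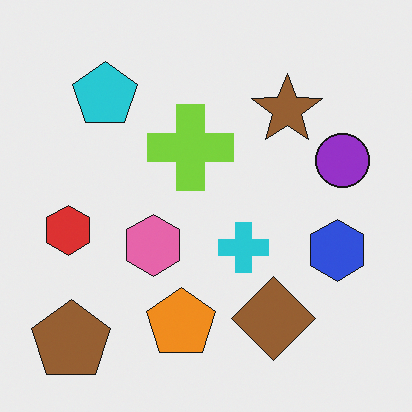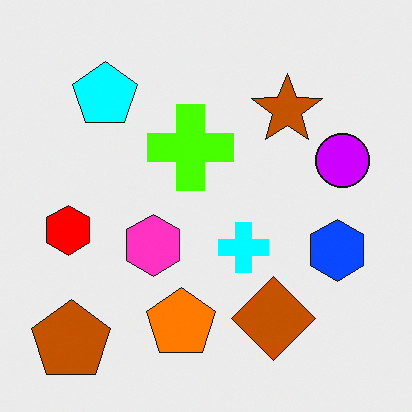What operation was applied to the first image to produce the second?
Heavily oversaturated.

All colors are more vivid — a global saturation change.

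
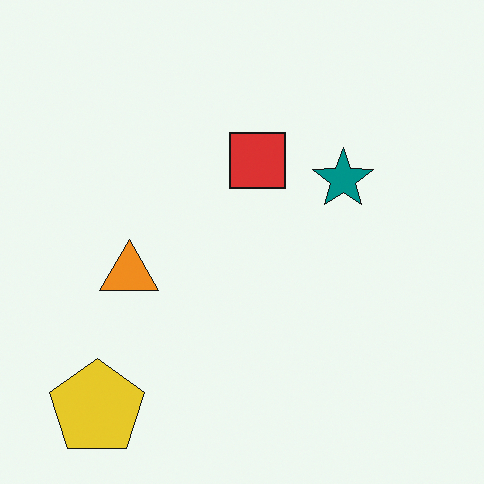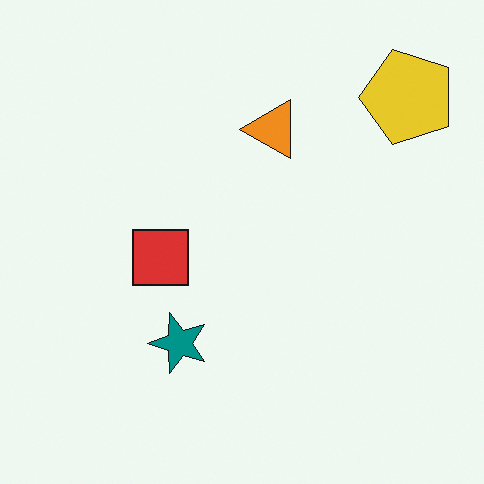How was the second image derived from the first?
It was transposed (reflected across the top-left ↔ bottom-right diagonal).

Shapes have swapped their row and column positions — what was in the top-right is now in the bottom-left — a diagonal reflection.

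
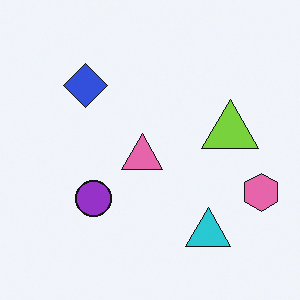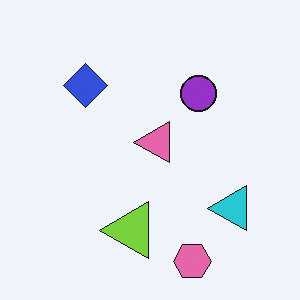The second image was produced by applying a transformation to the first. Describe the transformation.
The transformation is: transposed (reflected across the top-left ↔ bottom-right diagonal).

Shapes have swapped their row and column positions — what was in the top-right is now in the bottom-left — a diagonal reflection.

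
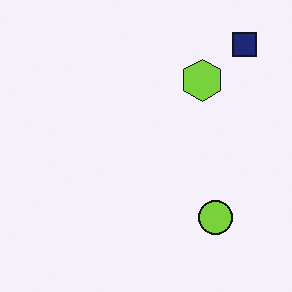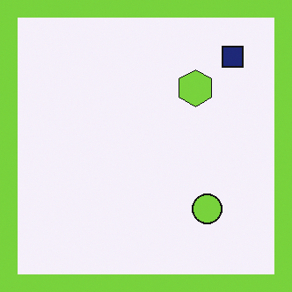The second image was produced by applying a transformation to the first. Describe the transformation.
The transformation is: framed with a lime border.

A solid lime frame runs around the edge of the second image, with the content slightly shrunk inside it.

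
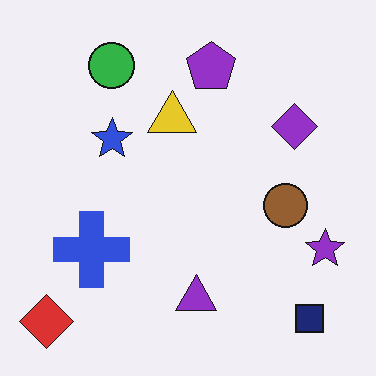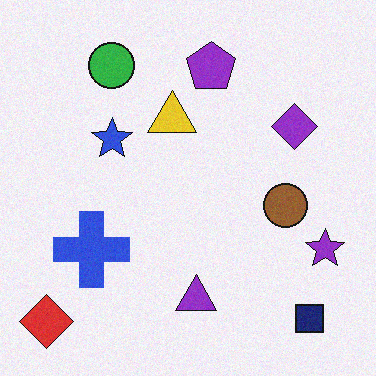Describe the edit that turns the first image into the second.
The image was degraded with a light layer of grain.

Random speckle covers the whole image, including the flat background.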